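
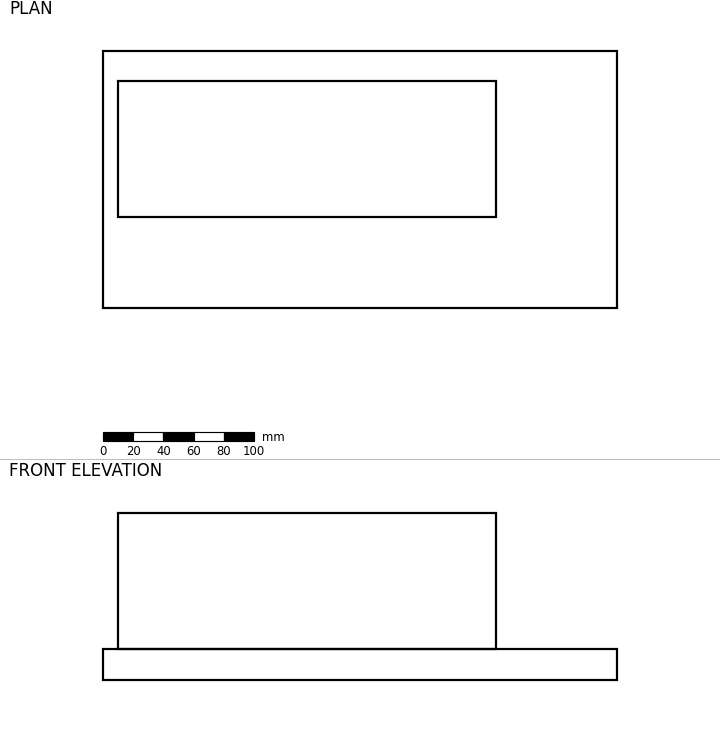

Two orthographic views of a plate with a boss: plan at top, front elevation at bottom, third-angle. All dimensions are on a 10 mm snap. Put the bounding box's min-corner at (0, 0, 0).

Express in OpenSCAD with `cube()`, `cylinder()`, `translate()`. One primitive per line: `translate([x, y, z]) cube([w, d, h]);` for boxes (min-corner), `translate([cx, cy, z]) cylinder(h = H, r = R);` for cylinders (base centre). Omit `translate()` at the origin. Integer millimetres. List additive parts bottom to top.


cube([340, 170, 20]);
translate([10, 60, 20]) cube([250, 90, 90]);


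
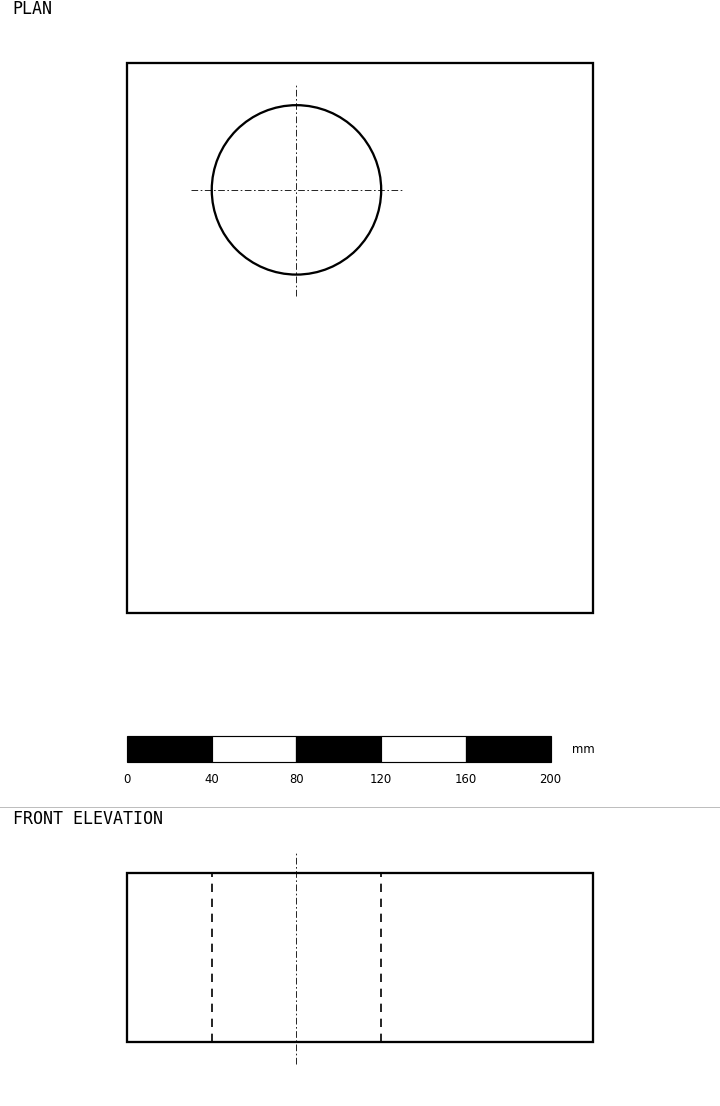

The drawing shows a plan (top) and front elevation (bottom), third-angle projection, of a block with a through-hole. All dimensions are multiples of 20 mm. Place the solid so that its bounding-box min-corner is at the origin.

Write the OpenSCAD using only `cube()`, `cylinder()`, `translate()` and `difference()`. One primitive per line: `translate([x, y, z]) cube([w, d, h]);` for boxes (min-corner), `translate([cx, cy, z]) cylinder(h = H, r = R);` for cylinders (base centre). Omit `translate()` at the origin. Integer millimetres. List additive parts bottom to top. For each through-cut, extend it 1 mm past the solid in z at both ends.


difference() {
  cube([220, 260, 80]);
  translate([80, 200, -1]) cylinder(h = 82, r = 40);
}


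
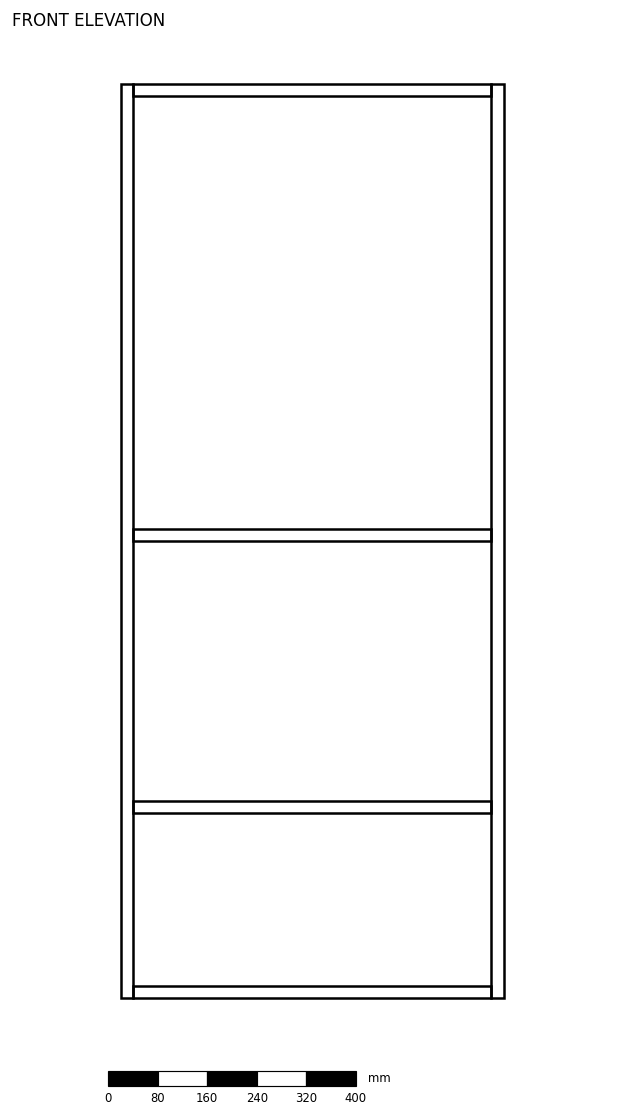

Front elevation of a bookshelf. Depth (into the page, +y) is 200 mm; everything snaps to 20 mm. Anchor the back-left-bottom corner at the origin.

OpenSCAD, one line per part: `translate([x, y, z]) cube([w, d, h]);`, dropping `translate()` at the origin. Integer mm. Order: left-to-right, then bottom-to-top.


cube([20, 200, 1480]);
translate([20, 0, 0]) cube([580, 200, 20]);
translate([20, 0, 300]) cube([580, 200, 20]);
translate([20, 0, 740]) cube([580, 200, 20]);
translate([20, 0, 1460]) cube([580, 200, 20]);
translate([600, 0, 0]) cube([20, 200, 1480]);


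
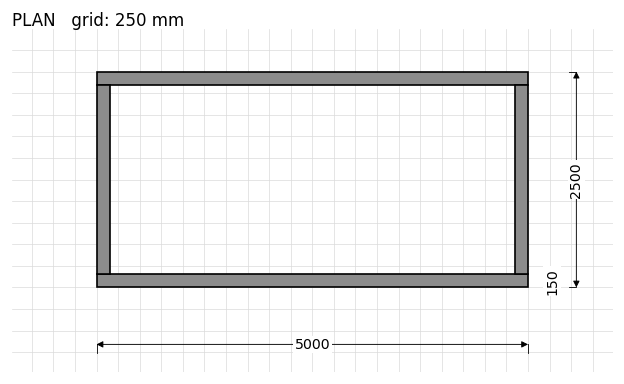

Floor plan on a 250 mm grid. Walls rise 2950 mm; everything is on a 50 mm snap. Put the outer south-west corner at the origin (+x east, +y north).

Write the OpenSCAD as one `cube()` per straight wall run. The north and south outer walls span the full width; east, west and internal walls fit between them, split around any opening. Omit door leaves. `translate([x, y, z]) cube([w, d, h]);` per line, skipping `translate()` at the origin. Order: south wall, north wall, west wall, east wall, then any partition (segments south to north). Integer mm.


cube([5000, 150, 2950]);
translate([0, 2350, 0]) cube([5000, 150, 2950]);
translate([0, 150, 0]) cube([150, 2200, 2950]);
translate([4850, 150, 0]) cube([150, 2200, 2950]);


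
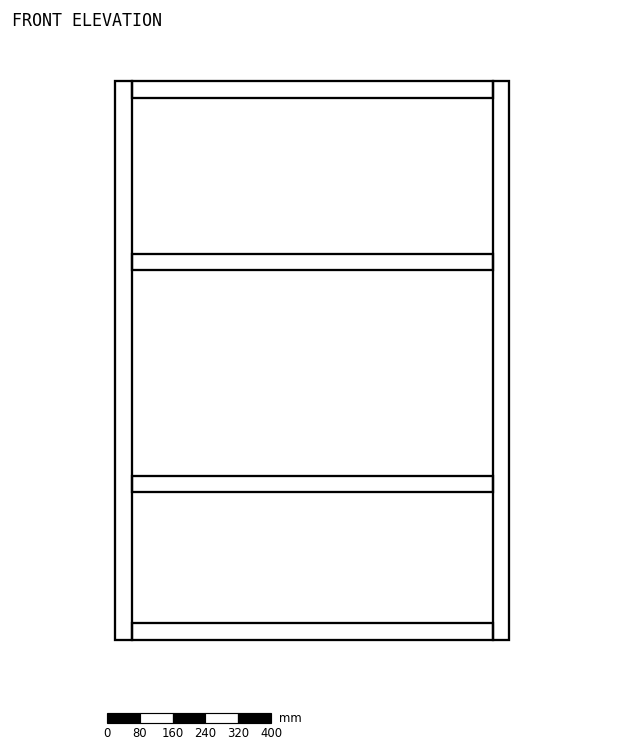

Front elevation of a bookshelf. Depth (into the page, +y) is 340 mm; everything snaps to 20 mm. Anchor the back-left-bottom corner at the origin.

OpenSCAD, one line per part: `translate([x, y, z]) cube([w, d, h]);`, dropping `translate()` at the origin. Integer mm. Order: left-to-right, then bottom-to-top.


cube([40, 340, 1360]);
translate([40, 0, 0]) cube([880, 340, 40]);
translate([40, 0, 360]) cube([880, 340, 40]);
translate([40, 0, 900]) cube([880, 340, 40]);
translate([40, 0, 1320]) cube([880, 340, 40]);
translate([920, 0, 0]) cube([40, 340, 1360]);


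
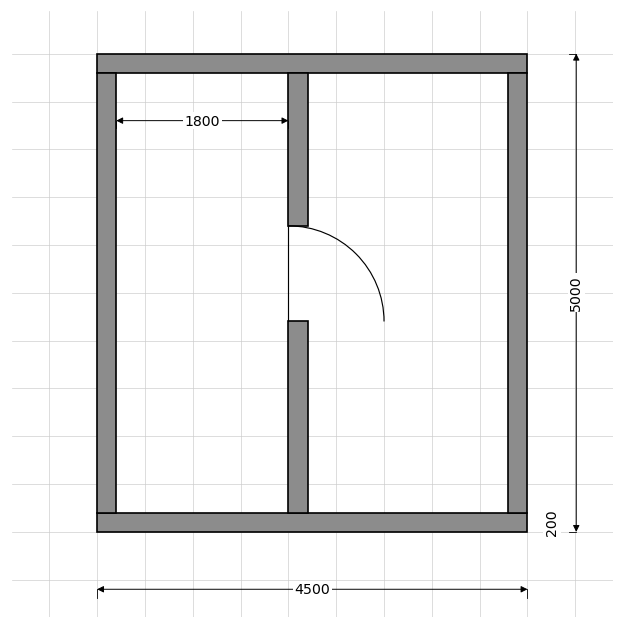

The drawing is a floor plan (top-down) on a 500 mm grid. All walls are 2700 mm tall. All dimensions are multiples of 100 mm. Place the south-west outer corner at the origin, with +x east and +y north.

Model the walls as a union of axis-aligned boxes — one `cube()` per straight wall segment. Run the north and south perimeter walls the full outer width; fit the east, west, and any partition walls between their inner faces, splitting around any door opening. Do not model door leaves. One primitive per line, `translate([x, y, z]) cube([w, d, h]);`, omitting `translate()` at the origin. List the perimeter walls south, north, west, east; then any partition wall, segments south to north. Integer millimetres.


cube([4500, 200, 2700]);
translate([0, 4800, 0]) cube([4500, 200, 2700]);
translate([0, 200, 0]) cube([200, 4600, 2700]);
translate([4300, 200, 0]) cube([200, 4600, 2700]);
translate([2000, 200, 0]) cube([200, 2000, 2700]);
translate([2000, 3200, 0]) cube([200, 1600, 2700]);


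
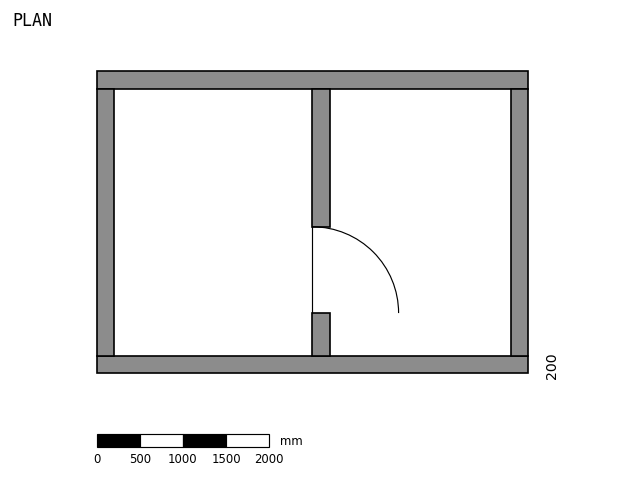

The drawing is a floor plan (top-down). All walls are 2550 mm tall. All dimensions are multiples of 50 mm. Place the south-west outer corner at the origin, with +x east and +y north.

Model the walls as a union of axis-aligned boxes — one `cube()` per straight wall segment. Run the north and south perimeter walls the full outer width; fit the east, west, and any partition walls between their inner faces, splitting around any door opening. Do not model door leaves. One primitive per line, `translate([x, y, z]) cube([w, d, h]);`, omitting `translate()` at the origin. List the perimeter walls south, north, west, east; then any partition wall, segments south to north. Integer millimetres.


cube([5000, 200, 2550]);
translate([0, 3300, 0]) cube([5000, 200, 2550]);
translate([0, 200, 0]) cube([200, 3100, 2550]);
translate([4800, 200, 0]) cube([200, 3100, 2550]);
translate([2500, 200, 0]) cube([200, 500, 2550]);
translate([2500, 1700, 0]) cube([200, 1600, 2550]);


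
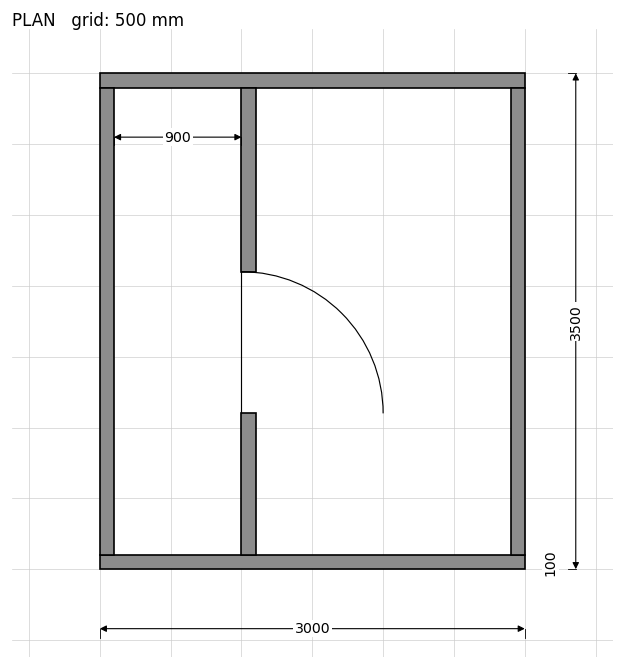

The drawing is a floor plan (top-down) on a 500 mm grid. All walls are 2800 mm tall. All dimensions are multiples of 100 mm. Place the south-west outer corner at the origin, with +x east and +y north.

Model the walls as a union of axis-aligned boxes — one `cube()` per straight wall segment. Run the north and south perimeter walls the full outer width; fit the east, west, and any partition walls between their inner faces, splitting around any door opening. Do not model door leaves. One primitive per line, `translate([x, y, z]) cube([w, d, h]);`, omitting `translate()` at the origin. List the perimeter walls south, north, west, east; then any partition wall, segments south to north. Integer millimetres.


cube([3000, 100, 2800]);
translate([0, 3400, 0]) cube([3000, 100, 2800]);
translate([0, 100, 0]) cube([100, 3300, 2800]);
translate([2900, 100, 0]) cube([100, 3300, 2800]);
translate([1000, 100, 0]) cube([100, 1000, 2800]);
translate([1000, 2100, 0]) cube([100, 1300, 2800]);


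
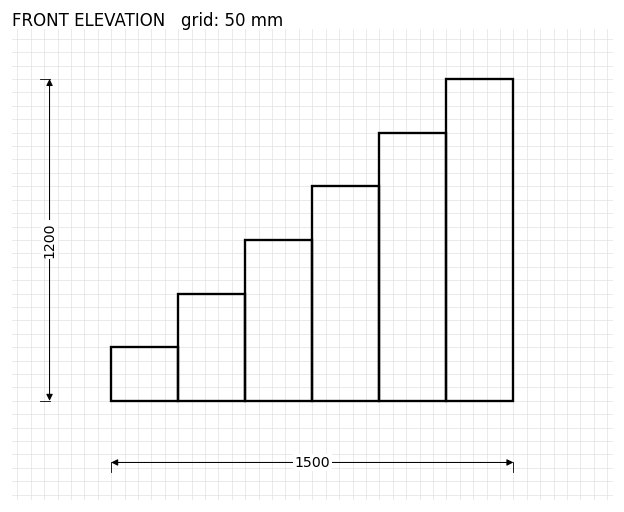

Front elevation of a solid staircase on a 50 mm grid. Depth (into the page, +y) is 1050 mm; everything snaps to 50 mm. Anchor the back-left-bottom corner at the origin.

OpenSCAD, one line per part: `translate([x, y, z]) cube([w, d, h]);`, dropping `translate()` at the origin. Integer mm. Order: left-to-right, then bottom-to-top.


cube([250, 1050, 200]);
translate([250, 0, 0]) cube([250, 1050, 400]);
translate([500, 0, 0]) cube([250, 1050, 600]);
translate([750, 0, 0]) cube([250, 1050, 800]);
translate([1000, 0, 0]) cube([250, 1050, 1000]);
translate([1250, 0, 0]) cube([250, 1050, 1200]);


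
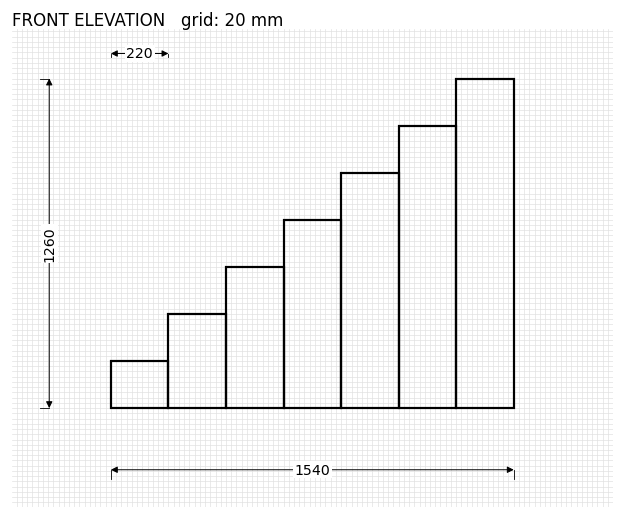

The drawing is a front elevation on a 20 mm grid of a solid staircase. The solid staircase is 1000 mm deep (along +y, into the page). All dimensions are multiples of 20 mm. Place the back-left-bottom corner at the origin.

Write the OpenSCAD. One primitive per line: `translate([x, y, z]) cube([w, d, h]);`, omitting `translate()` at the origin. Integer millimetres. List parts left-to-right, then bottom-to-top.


cube([220, 1000, 180]);
translate([220, 0, 0]) cube([220, 1000, 360]);
translate([440, 0, 0]) cube([220, 1000, 540]);
translate([660, 0, 0]) cube([220, 1000, 720]);
translate([880, 0, 0]) cube([220, 1000, 900]);
translate([1100, 0, 0]) cube([220, 1000, 1080]);
translate([1320, 0, 0]) cube([220, 1000, 1260]);


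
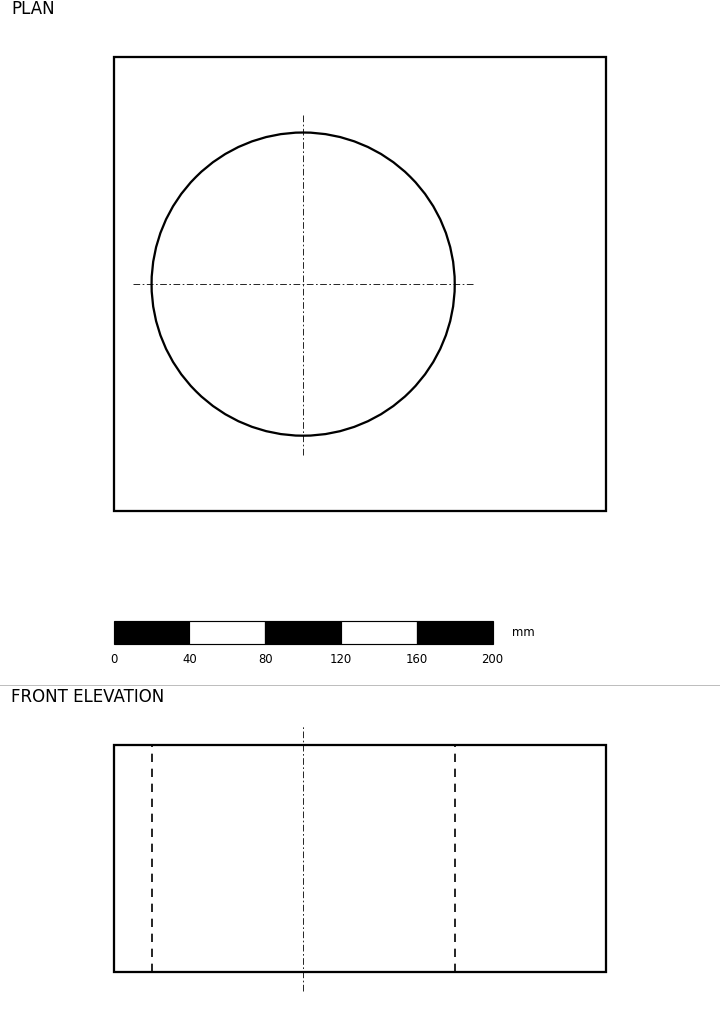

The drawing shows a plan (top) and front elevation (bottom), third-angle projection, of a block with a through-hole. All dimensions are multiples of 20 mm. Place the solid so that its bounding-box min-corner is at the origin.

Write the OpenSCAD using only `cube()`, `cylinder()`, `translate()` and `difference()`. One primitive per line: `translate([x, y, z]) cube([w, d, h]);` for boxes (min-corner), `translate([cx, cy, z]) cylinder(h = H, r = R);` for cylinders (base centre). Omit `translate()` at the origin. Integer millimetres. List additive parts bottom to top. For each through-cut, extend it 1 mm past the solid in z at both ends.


difference() {
  cube([260, 240, 120]);
  translate([100, 120, -1]) cylinder(h = 122, r = 80);
}


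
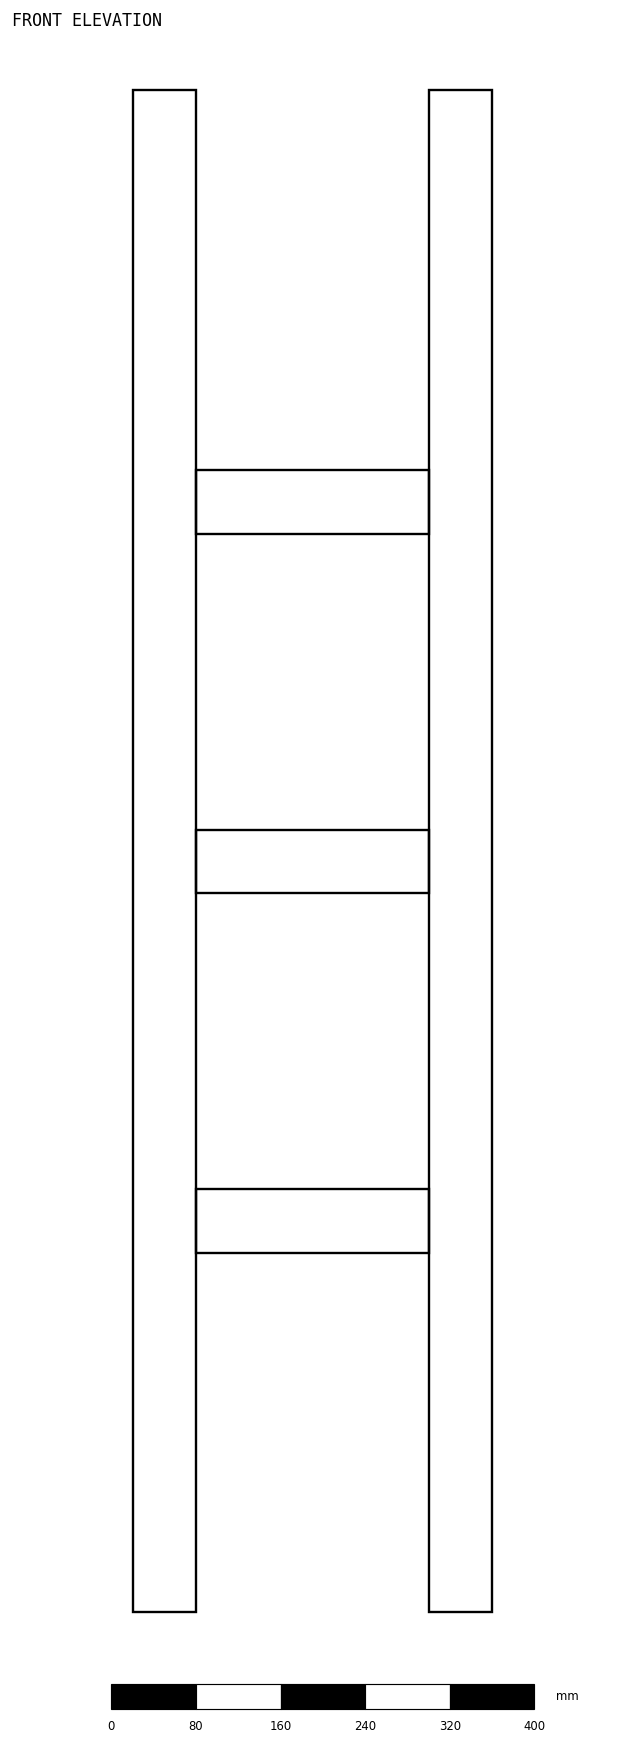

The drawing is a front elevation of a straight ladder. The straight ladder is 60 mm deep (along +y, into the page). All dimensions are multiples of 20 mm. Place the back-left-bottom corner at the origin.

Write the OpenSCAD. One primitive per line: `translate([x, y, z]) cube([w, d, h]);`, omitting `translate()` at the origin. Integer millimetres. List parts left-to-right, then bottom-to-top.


cube([60, 60, 1440]);
translate([60, 0, 340]) cube([220, 60, 60]);
translate([60, 0, 680]) cube([220, 60, 60]);
translate([60, 0, 1020]) cube([220, 60, 60]);
translate([280, 0, 0]) cube([60, 60, 1440]);


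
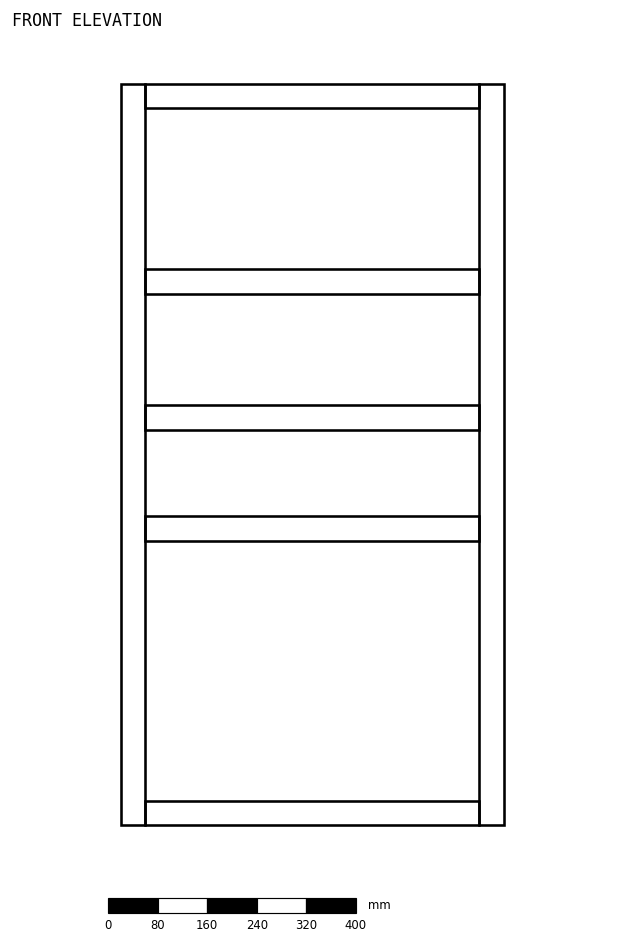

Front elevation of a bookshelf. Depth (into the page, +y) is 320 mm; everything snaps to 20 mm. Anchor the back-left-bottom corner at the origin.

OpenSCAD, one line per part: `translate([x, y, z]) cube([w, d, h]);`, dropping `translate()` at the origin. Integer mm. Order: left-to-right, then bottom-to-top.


cube([40, 320, 1200]);
translate([40, 0, 0]) cube([540, 320, 40]);
translate([40, 0, 460]) cube([540, 320, 40]);
translate([40, 0, 640]) cube([540, 320, 40]);
translate([40, 0, 860]) cube([540, 320, 40]);
translate([40, 0, 1160]) cube([540, 320, 40]);
translate([580, 0, 0]) cube([40, 320, 1200]);


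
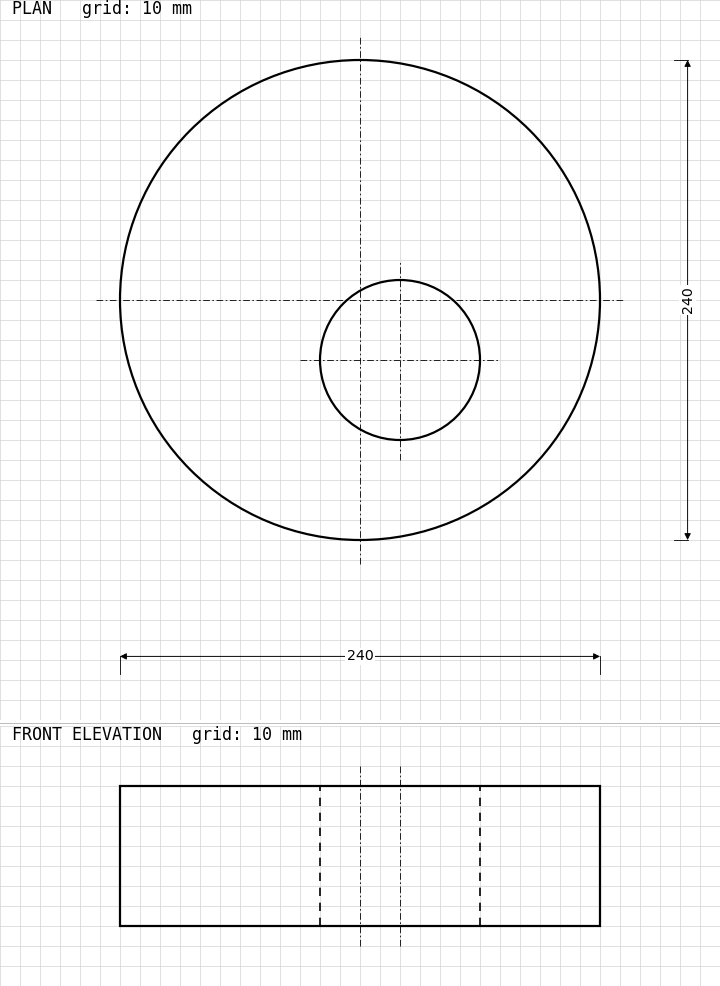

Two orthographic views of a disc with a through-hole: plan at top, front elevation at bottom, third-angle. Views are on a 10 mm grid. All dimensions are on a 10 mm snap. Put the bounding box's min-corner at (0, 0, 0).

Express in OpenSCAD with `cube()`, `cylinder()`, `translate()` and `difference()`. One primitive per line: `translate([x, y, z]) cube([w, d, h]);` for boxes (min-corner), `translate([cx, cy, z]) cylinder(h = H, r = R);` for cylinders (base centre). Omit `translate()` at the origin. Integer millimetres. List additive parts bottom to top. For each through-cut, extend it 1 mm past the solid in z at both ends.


difference() {
  translate([120, 120, 0]) cylinder(h = 70, r = 120);
  translate([140, 90, -1]) cylinder(h = 72, r = 40);
}


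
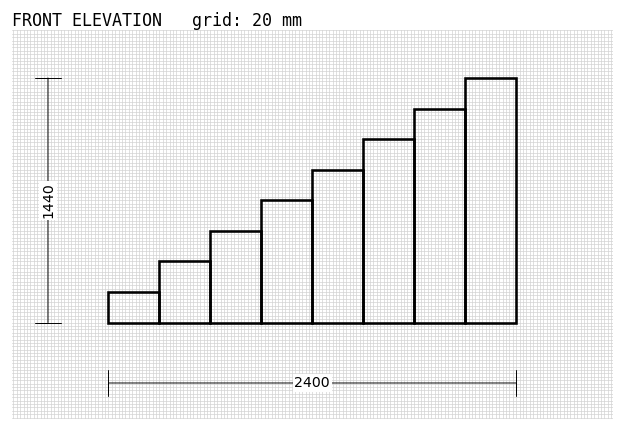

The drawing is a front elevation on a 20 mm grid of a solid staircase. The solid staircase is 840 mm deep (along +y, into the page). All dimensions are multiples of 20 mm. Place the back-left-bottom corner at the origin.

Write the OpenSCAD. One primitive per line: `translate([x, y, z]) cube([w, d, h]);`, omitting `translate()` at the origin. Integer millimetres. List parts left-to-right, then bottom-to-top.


cube([300, 840, 180]);
translate([300, 0, 0]) cube([300, 840, 360]);
translate([600, 0, 0]) cube([300, 840, 540]);
translate([900, 0, 0]) cube([300, 840, 720]);
translate([1200, 0, 0]) cube([300, 840, 900]);
translate([1500, 0, 0]) cube([300, 840, 1080]);
translate([1800, 0, 0]) cube([300, 840, 1260]);
translate([2100, 0, 0]) cube([300, 840, 1440]);


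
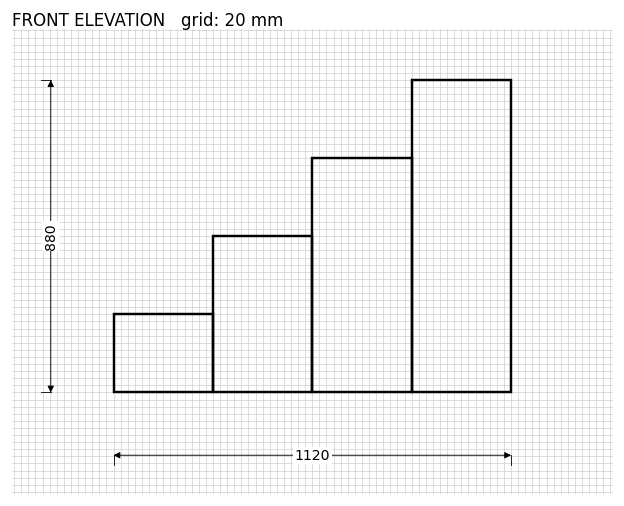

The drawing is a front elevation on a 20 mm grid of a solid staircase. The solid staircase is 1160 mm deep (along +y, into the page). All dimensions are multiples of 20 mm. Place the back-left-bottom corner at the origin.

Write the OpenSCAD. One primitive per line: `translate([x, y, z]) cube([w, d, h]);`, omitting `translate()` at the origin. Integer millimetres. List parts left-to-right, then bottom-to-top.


cube([280, 1160, 220]);
translate([280, 0, 0]) cube([280, 1160, 440]);
translate([560, 0, 0]) cube([280, 1160, 660]);
translate([840, 0, 0]) cube([280, 1160, 880]);


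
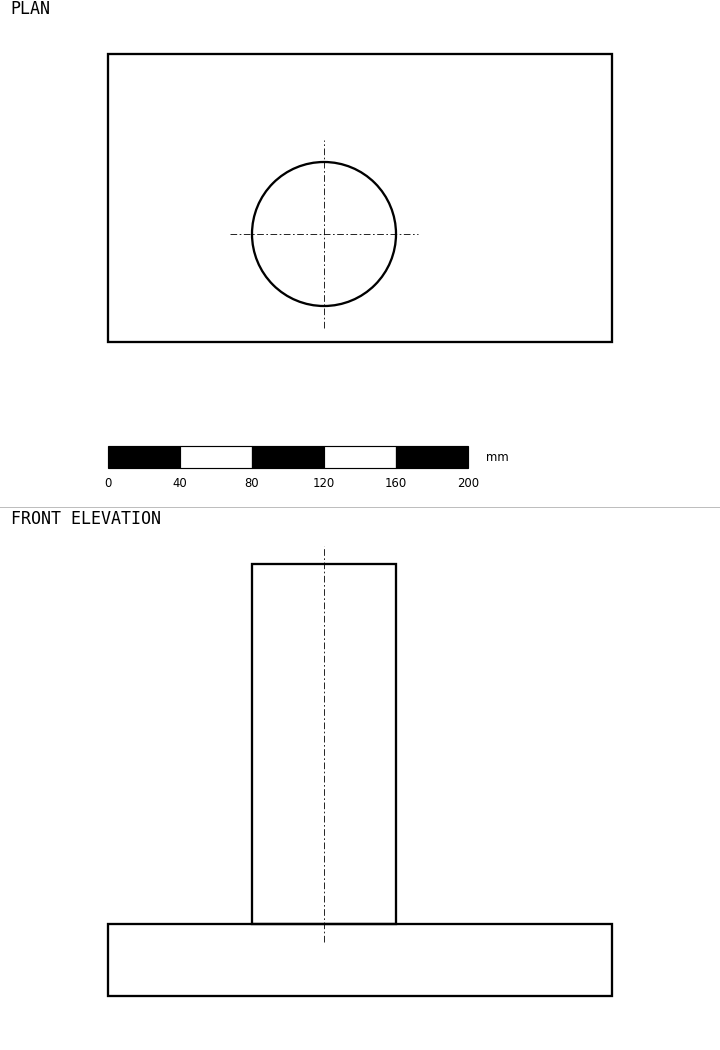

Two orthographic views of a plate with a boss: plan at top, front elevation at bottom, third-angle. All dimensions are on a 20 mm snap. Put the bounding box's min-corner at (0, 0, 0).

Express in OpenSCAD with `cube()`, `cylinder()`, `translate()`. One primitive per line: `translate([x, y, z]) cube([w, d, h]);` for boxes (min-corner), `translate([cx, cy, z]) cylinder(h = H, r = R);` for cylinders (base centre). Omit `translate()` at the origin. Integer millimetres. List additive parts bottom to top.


cube([280, 160, 40]);
translate([120, 60, 40]) cylinder(h = 200, r = 40);


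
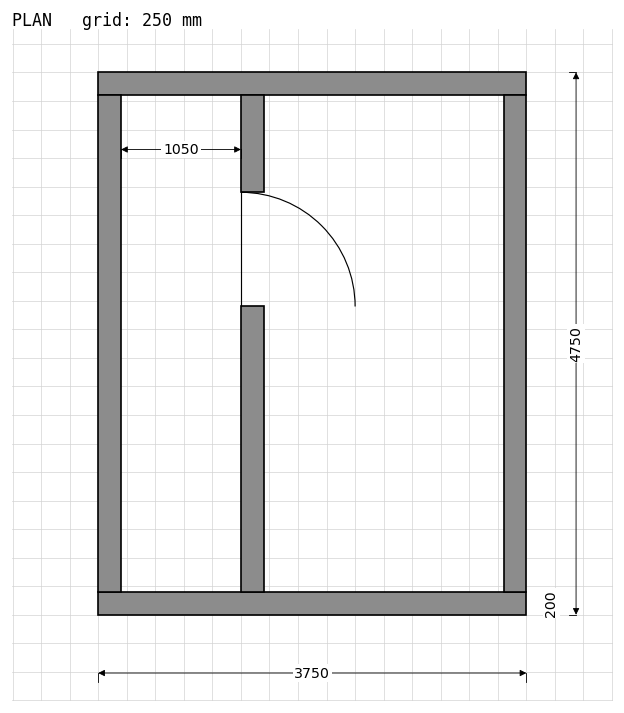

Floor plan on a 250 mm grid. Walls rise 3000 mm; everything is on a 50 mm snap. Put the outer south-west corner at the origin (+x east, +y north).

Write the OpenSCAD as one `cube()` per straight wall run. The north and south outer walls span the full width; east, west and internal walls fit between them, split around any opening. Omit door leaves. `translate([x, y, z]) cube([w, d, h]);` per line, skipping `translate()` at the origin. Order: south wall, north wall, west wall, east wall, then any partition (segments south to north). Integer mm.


cube([3750, 200, 3000]);
translate([0, 4550, 0]) cube([3750, 200, 3000]);
translate([0, 200, 0]) cube([200, 4350, 3000]);
translate([3550, 200, 0]) cube([200, 4350, 3000]);
translate([1250, 200, 0]) cube([200, 2500, 3000]);
translate([1250, 3700, 0]) cube([200, 850, 3000]);


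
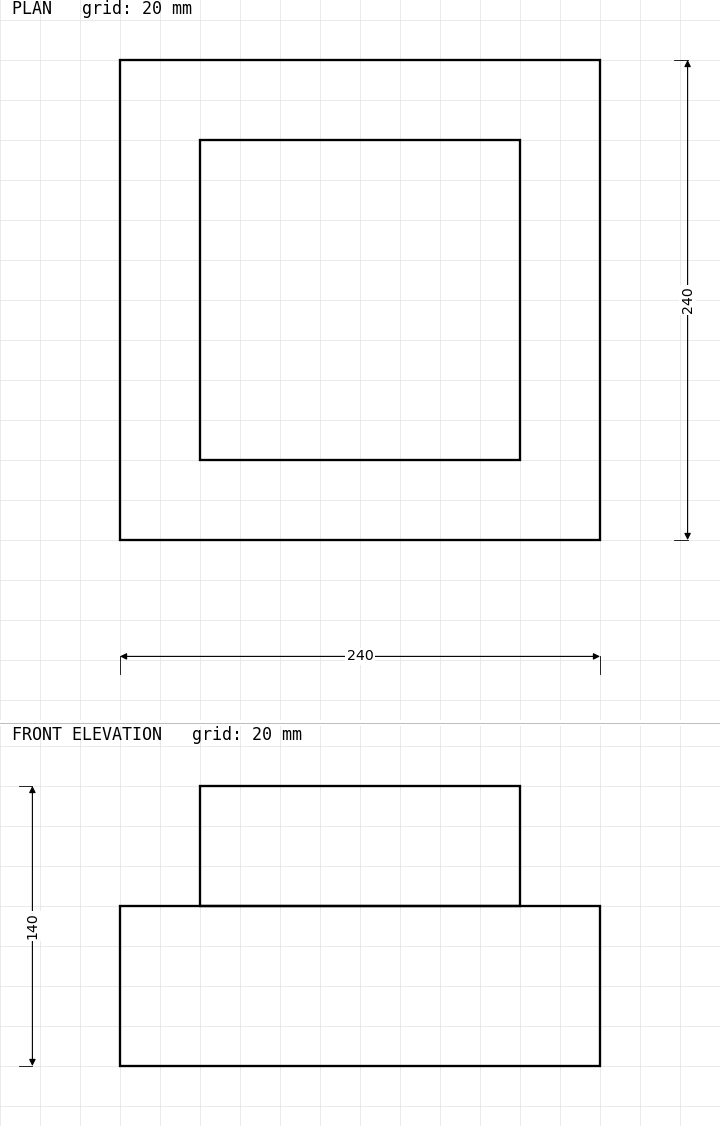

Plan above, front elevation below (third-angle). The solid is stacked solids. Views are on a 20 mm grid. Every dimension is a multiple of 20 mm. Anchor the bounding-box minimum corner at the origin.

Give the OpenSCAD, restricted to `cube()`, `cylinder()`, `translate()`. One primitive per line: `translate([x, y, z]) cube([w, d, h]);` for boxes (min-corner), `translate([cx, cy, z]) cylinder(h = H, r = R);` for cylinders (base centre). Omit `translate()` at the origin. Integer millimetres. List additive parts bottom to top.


cube([240, 240, 80]);
translate([40, 40, 80]) cube([160, 160, 60]);


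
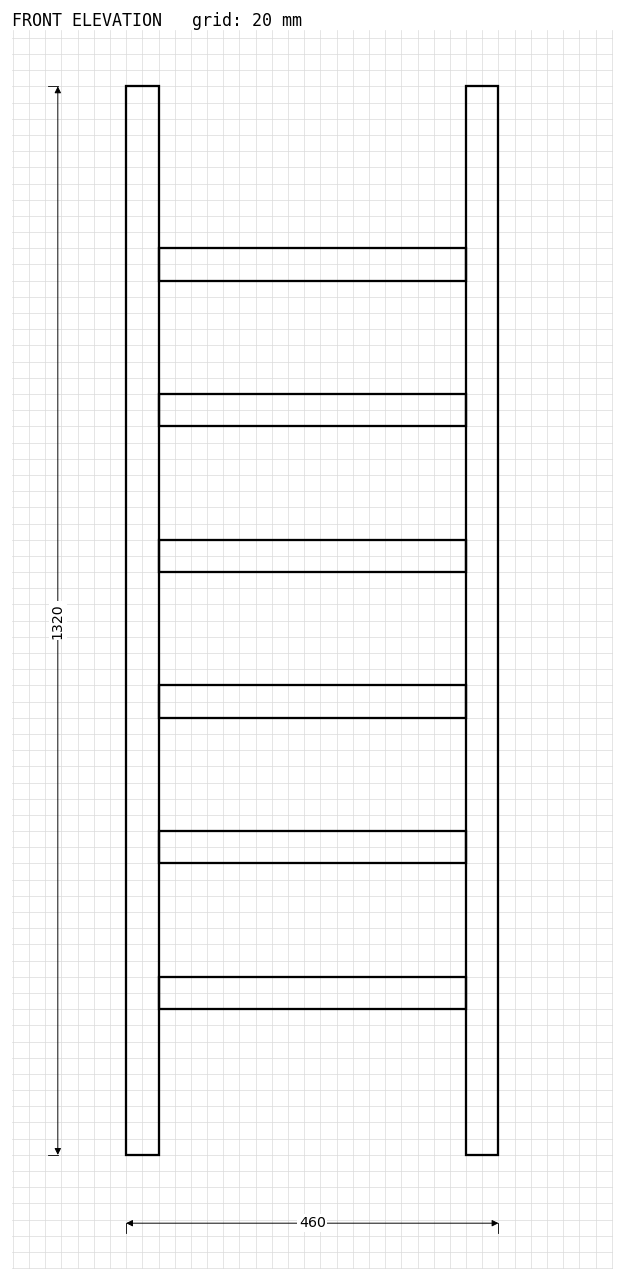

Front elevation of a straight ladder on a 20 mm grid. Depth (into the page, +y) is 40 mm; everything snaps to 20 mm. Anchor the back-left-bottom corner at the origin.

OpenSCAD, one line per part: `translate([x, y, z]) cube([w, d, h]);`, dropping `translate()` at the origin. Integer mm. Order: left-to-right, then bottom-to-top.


cube([40, 40, 1320]);
translate([40, 0, 180]) cube([380, 40, 40]);
translate([40, 0, 360]) cube([380, 40, 40]);
translate([40, 0, 540]) cube([380, 40, 40]);
translate([40, 0, 720]) cube([380, 40, 40]);
translate([40, 0, 900]) cube([380, 40, 40]);
translate([40, 0, 1080]) cube([380, 40, 40]);
translate([420, 0, 0]) cube([40, 40, 1320]);


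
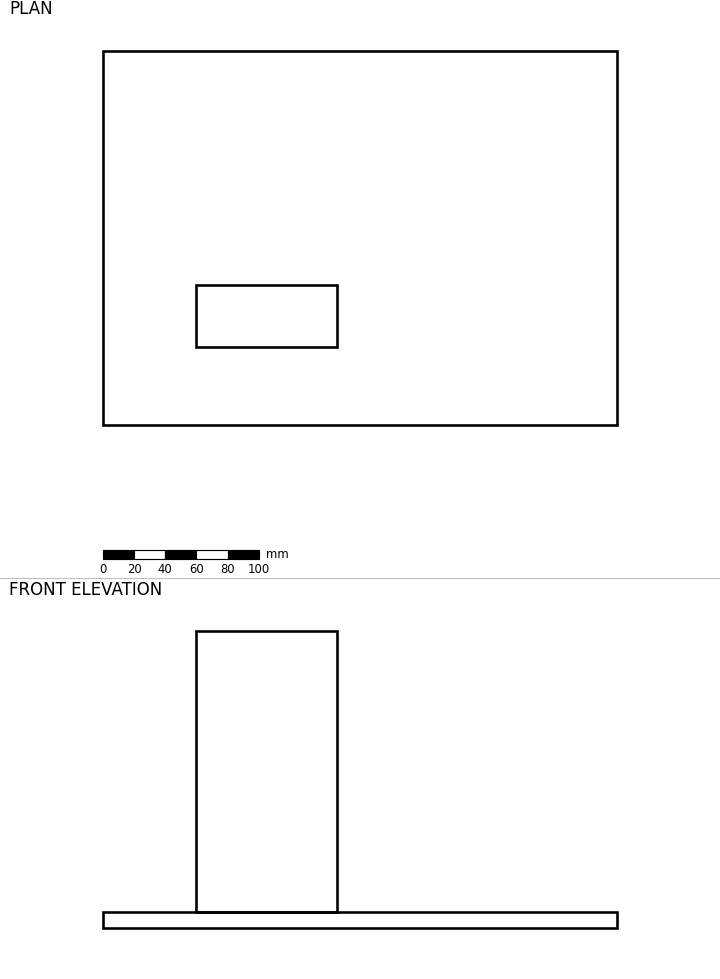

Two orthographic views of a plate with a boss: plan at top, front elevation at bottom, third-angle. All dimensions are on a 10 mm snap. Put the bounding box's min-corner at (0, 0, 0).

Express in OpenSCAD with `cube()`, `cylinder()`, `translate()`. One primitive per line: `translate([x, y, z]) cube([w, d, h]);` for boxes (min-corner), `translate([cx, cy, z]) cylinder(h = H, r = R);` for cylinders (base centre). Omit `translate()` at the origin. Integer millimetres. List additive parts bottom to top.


cube([330, 240, 10]);
translate([60, 50, 10]) cube([90, 40, 180]);


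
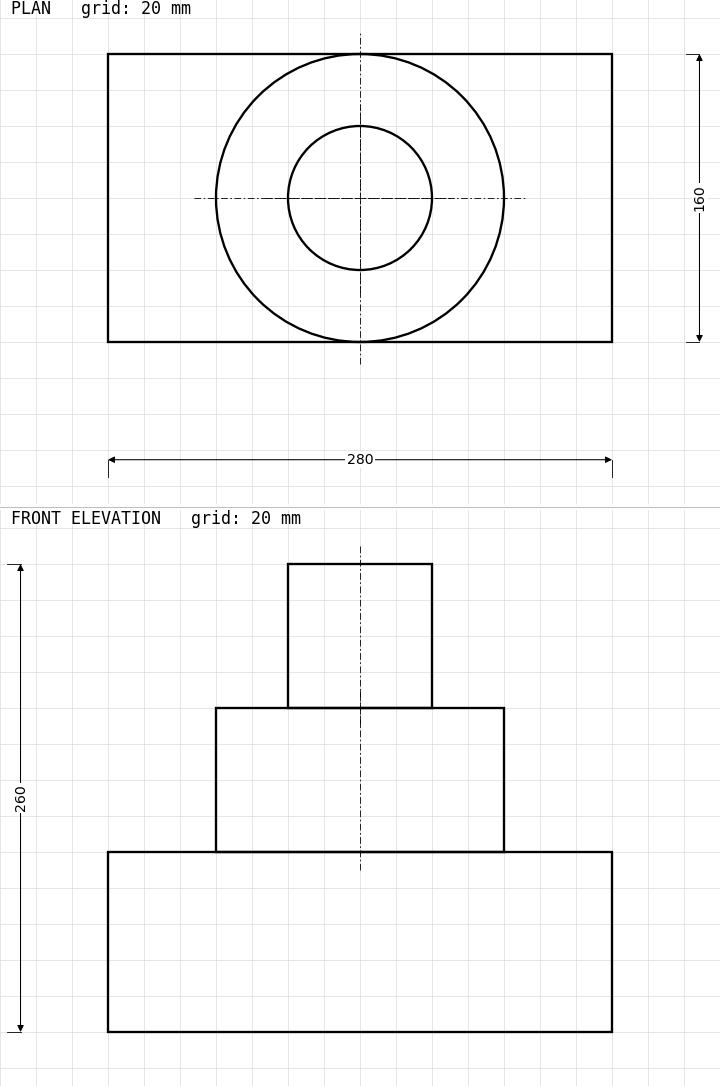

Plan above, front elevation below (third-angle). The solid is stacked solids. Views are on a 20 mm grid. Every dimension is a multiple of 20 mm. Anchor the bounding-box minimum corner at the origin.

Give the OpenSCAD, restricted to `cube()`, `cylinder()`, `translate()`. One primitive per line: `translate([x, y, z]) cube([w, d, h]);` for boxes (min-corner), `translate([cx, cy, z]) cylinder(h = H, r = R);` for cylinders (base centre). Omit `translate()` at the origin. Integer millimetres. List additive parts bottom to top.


cube([280, 160, 100]);
translate([140, 80, 100]) cylinder(h = 80, r = 80);
translate([140, 80, 180]) cylinder(h = 80, r = 40);


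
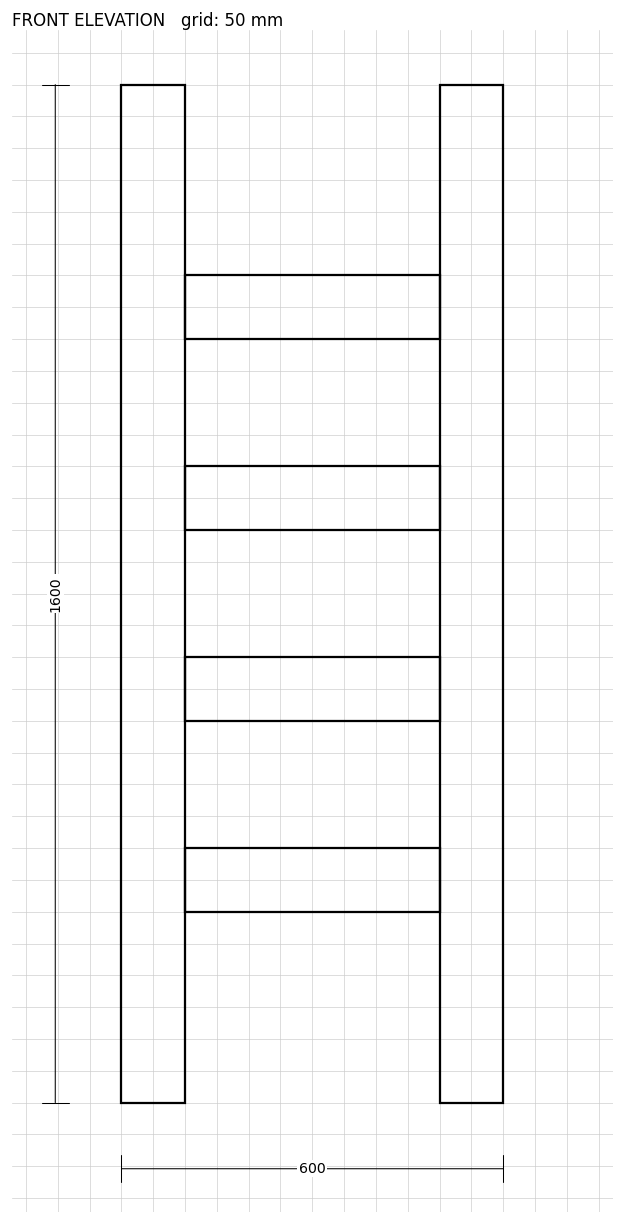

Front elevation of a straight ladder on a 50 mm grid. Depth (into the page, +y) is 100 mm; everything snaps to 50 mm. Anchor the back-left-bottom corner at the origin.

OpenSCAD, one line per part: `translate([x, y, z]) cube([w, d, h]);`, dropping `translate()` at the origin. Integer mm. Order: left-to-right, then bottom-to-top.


cube([100, 100, 1600]);
translate([100, 0, 300]) cube([400, 100, 100]);
translate([100, 0, 600]) cube([400, 100, 100]);
translate([100, 0, 900]) cube([400, 100, 100]);
translate([100, 0, 1200]) cube([400, 100, 100]);
translate([500, 0, 0]) cube([100, 100, 1600]);


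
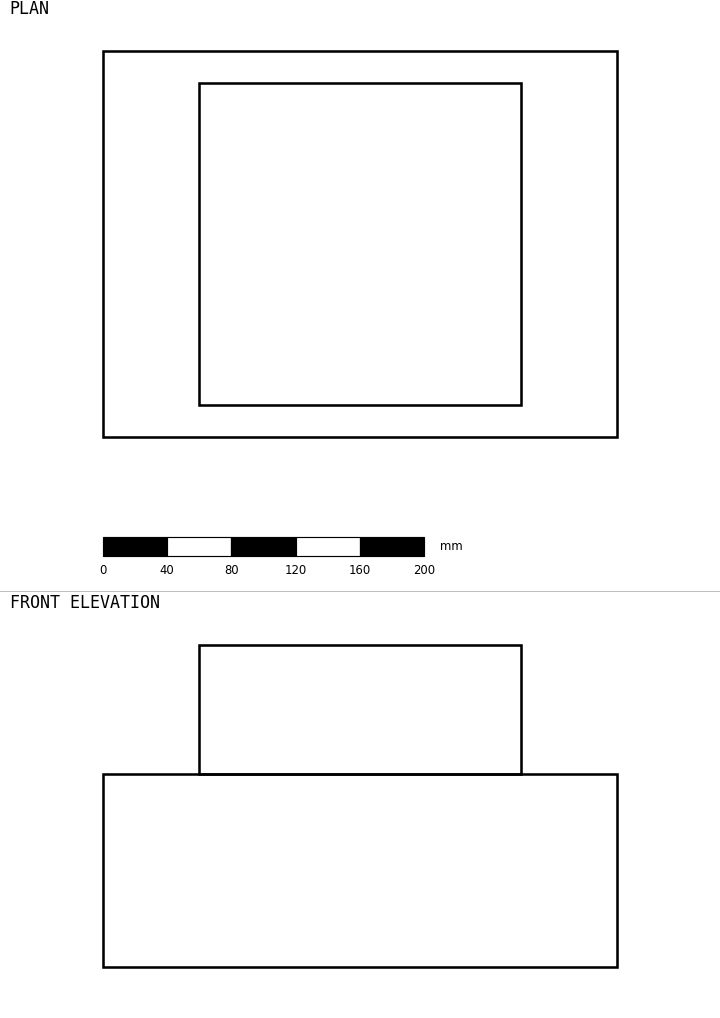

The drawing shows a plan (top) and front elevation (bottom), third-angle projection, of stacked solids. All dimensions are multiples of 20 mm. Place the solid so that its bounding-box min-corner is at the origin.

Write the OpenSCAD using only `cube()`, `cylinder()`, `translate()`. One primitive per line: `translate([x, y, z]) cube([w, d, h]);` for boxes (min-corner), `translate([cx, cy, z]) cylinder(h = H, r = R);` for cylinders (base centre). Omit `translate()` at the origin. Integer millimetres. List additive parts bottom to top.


cube([320, 240, 120]);
translate([60, 20, 120]) cube([200, 200, 80]);


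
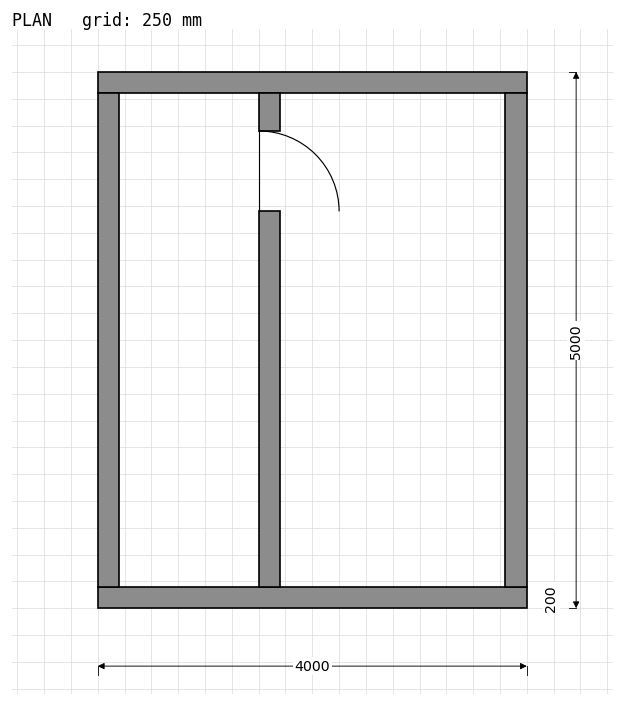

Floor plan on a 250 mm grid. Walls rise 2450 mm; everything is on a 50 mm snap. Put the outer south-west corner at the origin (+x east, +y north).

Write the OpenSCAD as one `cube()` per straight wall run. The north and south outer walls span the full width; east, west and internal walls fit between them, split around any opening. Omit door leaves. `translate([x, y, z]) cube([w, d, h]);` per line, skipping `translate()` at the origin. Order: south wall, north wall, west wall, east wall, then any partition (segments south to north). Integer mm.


cube([4000, 200, 2450]);
translate([0, 4800, 0]) cube([4000, 200, 2450]);
translate([0, 200, 0]) cube([200, 4600, 2450]);
translate([3800, 200, 0]) cube([200, 4600, 2450]);
translate([1500, 200, 0]) cube([200, 3500, 2450]);
translate([1500, 4450, 0]) cube([200, 350, 2450]);


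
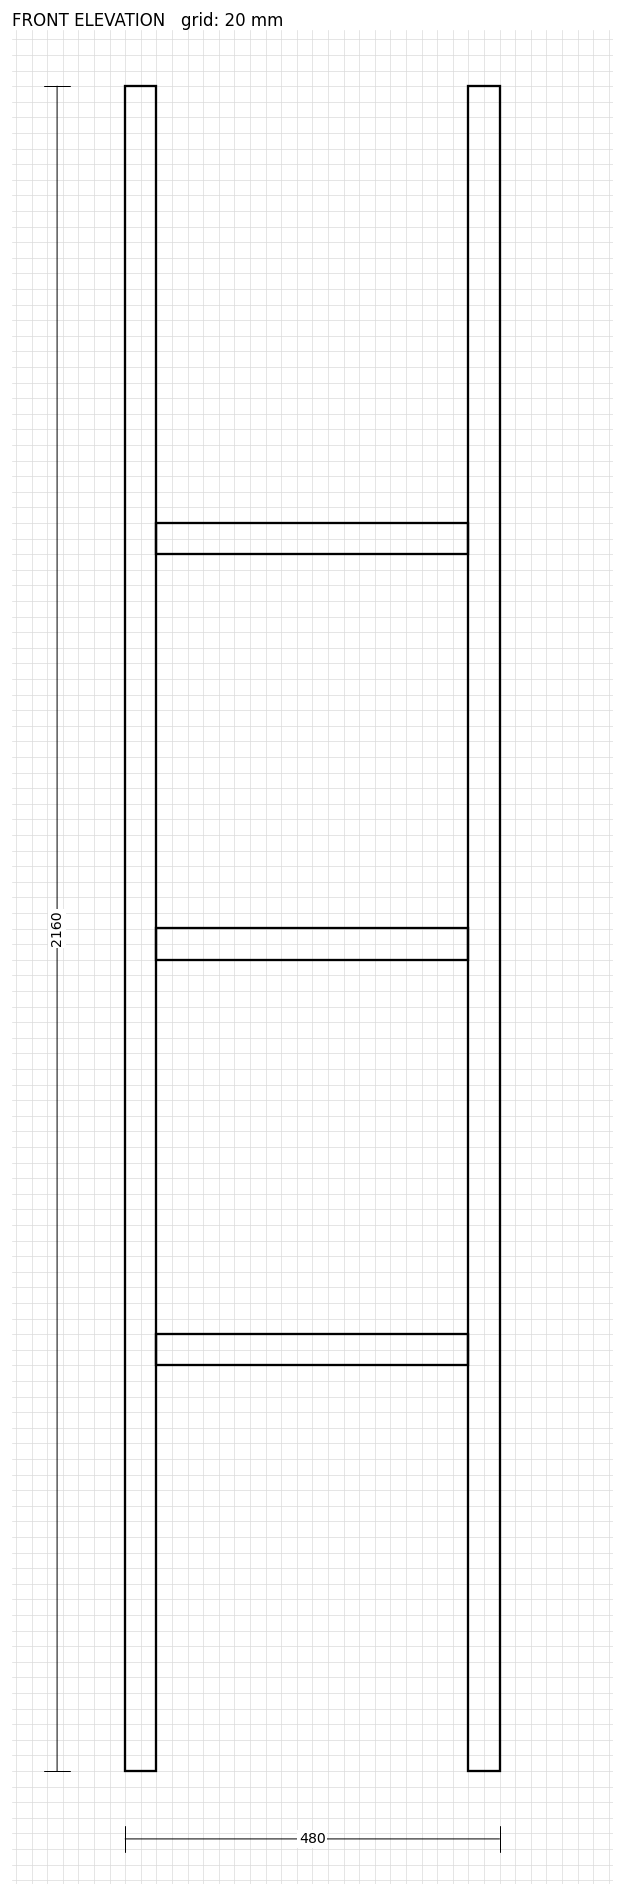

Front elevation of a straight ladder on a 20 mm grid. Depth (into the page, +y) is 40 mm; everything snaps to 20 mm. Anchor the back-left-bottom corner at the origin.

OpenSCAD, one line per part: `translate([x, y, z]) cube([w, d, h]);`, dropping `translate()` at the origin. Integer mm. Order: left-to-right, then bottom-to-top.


cube([40, 40, 2160]);
translate([40, 0, 520]) cube([400, 40, 40]);
translate([40, 0, 1040]) cube([400, 40, 40]);
translate([40, 0, 1560]) cube([400, 40, 40]);
translate([440, 0, 0]) cube([40, 40, 2160]);


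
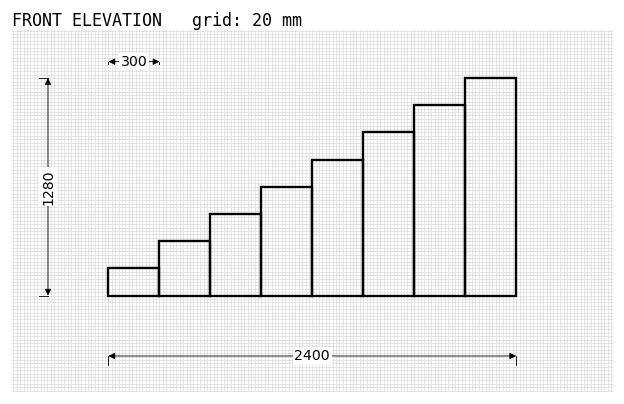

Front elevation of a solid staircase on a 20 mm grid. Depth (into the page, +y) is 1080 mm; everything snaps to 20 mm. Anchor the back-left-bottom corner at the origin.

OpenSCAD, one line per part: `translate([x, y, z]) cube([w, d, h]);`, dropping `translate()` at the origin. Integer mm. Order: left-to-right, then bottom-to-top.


cube([300, 1080, 160]);
translate([300, 0, 0]) cube([300, 1080, 320]);
translate([600, 0, 0]) cube([300, 1080, 480]);
translate([900, 0, 0]) cube([300, 1080, 640]);
translate([1200, 0, 0]) cube([300, 1080, 800]);
translate([1500, 0, 0]) cube([300, 1080, 960]);
translate([1800, 0, 0]) cube([300, 1080, 1120]);
translate([2100, 0, 0]) cube([300, 1080, 1280]);


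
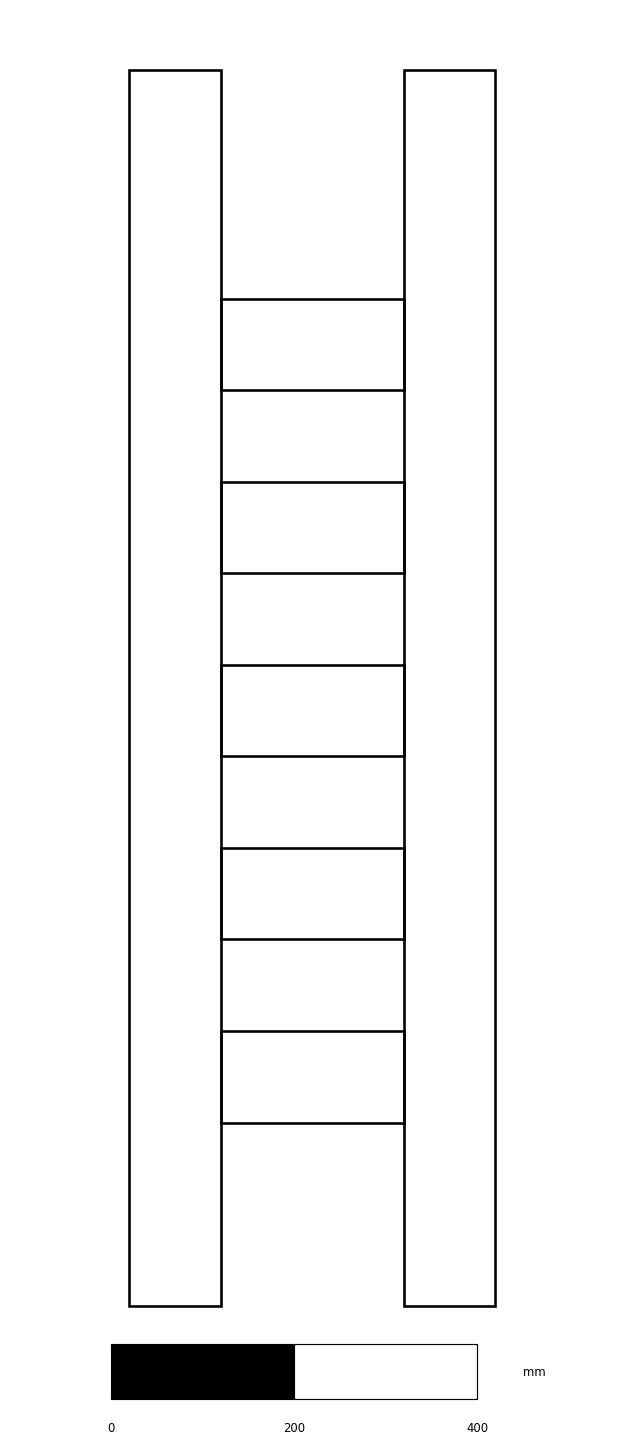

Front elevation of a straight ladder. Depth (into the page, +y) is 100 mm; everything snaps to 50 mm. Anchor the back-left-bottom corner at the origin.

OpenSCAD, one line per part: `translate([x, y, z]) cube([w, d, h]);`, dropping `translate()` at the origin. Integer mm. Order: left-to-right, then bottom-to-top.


cube([100, 100, 1350]);
translate([100, 0, 200]) cube([200, 100, 100]);
translate([100, 0, 400]) cube([200, 100, 100]);
translate([100, 0, 600]) cube([200, 100, 100]);
translate([100, 0, 800]) cube([200, 100, 100]);
translate([100, 0, 1000]) cube([200, 100, 100]);
translate([300, 0, 0]) cube([100, 100, 1350]);


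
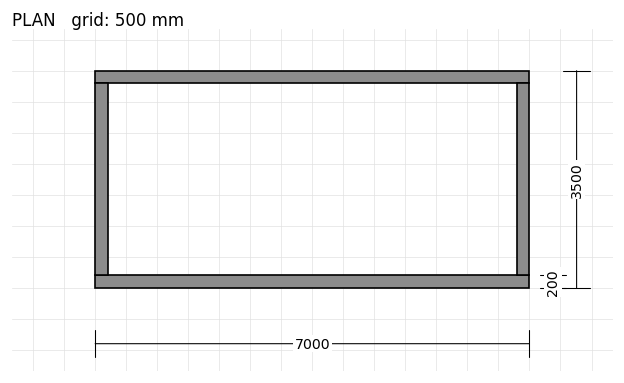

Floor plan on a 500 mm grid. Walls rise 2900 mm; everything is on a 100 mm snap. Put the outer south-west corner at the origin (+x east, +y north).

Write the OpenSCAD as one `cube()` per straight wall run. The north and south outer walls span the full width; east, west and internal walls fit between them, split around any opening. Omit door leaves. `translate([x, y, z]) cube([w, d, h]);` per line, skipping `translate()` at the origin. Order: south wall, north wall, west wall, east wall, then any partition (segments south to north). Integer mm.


cube([7000, 200, 2900]);
translate([0, 3300, 0]) cube([7000, 200, 2900]);
translate([0, 200, 0]) cube([200, 3100, 2900]);
translate([6800, 200, 0]) cube([200, 3100, 2900]);


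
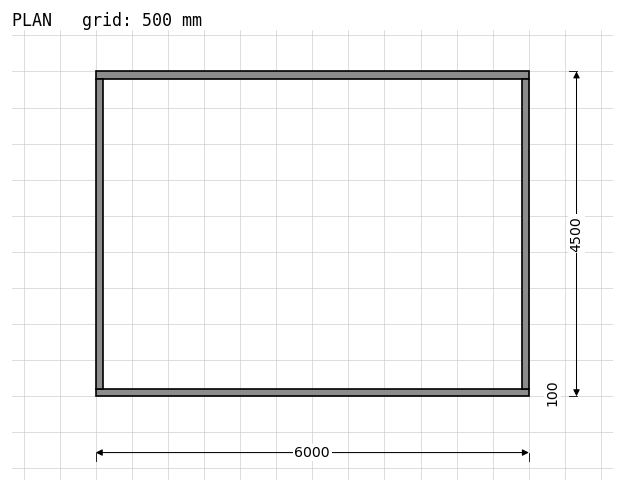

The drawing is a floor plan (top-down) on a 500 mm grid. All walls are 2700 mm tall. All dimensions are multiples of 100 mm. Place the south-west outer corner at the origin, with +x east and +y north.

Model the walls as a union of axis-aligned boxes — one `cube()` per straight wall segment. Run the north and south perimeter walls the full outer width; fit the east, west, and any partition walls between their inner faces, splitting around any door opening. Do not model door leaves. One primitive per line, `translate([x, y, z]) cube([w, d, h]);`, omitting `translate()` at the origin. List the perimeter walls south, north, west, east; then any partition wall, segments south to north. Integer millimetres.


cube([6000, 100, 2700]);
translate([0, 4400, 0]) cube([6000, 100, 2700]);
translate([0, 100, 0]) cube([100, 4300, 2700]);
translate([5900, 100, 0]) cube([100, 4300, 2700]);


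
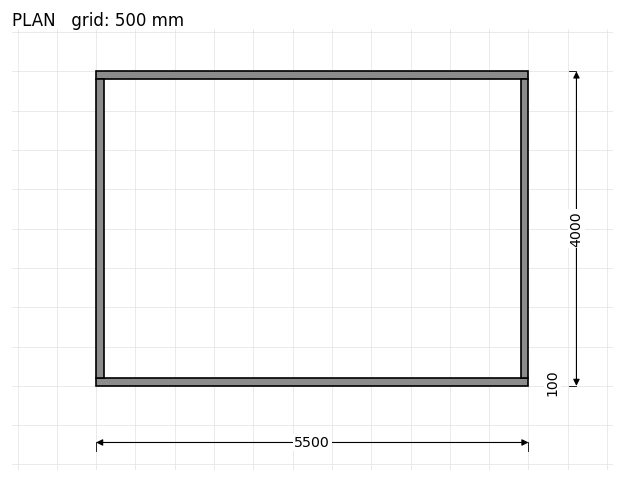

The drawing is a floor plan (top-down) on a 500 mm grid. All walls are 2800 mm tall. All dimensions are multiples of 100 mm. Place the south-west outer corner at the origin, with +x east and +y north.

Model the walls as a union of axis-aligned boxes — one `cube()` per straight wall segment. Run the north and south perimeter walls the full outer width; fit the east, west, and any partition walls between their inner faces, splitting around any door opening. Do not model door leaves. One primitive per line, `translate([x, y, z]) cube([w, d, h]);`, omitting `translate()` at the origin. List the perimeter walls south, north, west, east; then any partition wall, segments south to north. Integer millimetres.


cube([5500, 100, 2800]);
translate([0, 3900, 0]) cube([5500, 100, 2800]);
translate([0, 100, 0]) cube([100, 3800, 2800]);
translate([5400, 100, 0]) cube([100, 3800, 2800]);


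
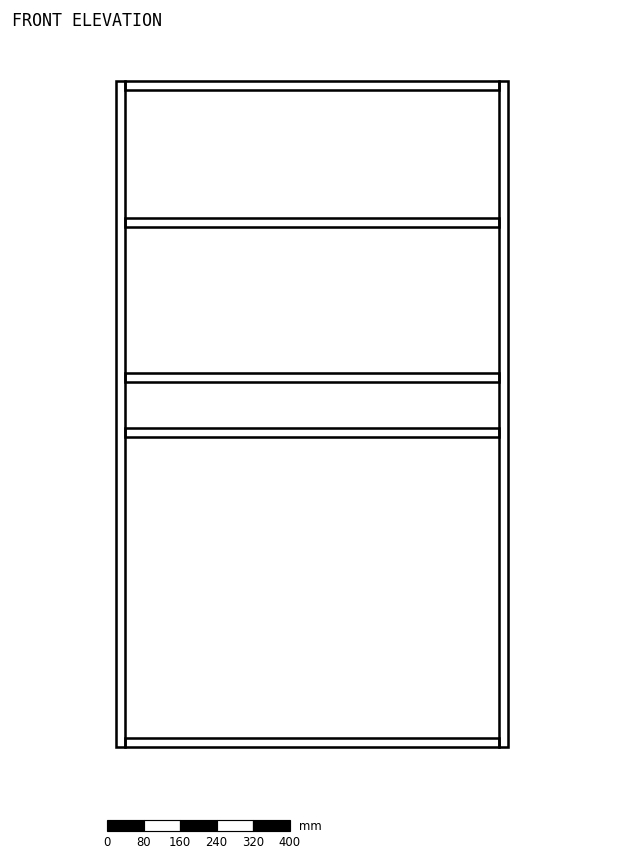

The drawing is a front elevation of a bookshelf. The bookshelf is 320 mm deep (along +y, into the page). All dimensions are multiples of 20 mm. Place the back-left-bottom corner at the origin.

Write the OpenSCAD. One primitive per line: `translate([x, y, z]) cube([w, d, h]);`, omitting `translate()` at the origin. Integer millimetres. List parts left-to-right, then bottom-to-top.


cube([20, 320, 1460]);
translate([20, 0, 0]) cube([820, 320, 20]);
translate([20, 0, 680]) cube([820, 320, 20]);
translate([20, 0, 800]) cube([820, 320, 20]);
translate([20, 0, 1140]) cube([820, 320, 20]);
translate([20, 0, 1440]) cube([820, 320, 20]);
translate([840, 0, 0]) cube([20, 320, 1460]);


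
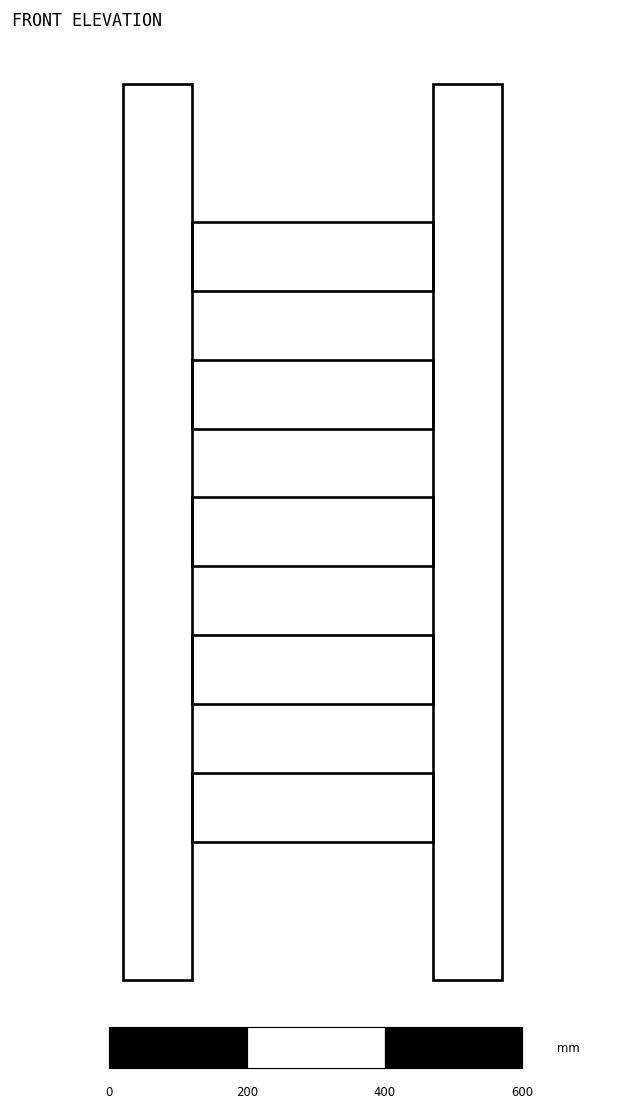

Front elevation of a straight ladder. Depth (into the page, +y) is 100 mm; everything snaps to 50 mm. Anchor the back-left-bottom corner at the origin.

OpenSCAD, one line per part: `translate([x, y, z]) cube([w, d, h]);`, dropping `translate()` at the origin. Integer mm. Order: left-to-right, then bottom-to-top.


cube([100, 100, 1300]);
translate([100, 0, 200]) cube([350, 100, 100]);
translate([100, 0, 400]) cube([350, 100, 100]);
translate([100, 0, 600]) cube([350, 100, 100]);
translate([100, 0, 800]) cube([350, 100, 100]);
translate([100, 0, 1000]) cube([350, 100, 100]);
translate([450, 0, 0]) cube([100, 100, 1300]);


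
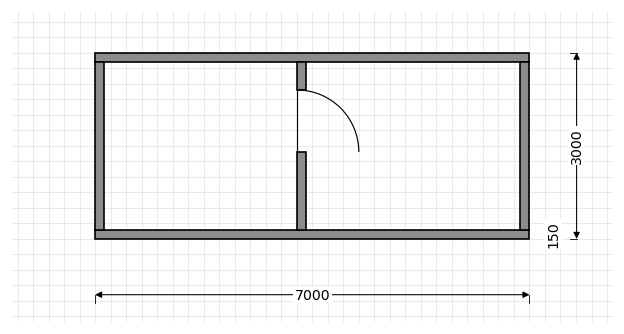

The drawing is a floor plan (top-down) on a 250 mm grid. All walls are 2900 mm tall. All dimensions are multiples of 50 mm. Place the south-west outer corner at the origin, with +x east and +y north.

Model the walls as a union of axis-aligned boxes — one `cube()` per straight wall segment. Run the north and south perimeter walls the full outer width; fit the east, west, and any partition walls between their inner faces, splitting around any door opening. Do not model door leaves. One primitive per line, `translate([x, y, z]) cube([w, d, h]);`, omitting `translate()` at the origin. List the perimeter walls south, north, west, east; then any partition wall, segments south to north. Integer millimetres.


cube([7000, 150, 2900]);
translate([0, 2850, 0]) cube([7000, 150, 2900]);
translate([0, 150, 0]) cube([150, 2700, 2900]);
translate([6850, 150, 0]) cube([150, 2700, 2900]);
translate([3250, 150, 0]) cube([150, 1250, 2900]);
translate([3250, 2400, 0]) cube([150, 450, 2900]);


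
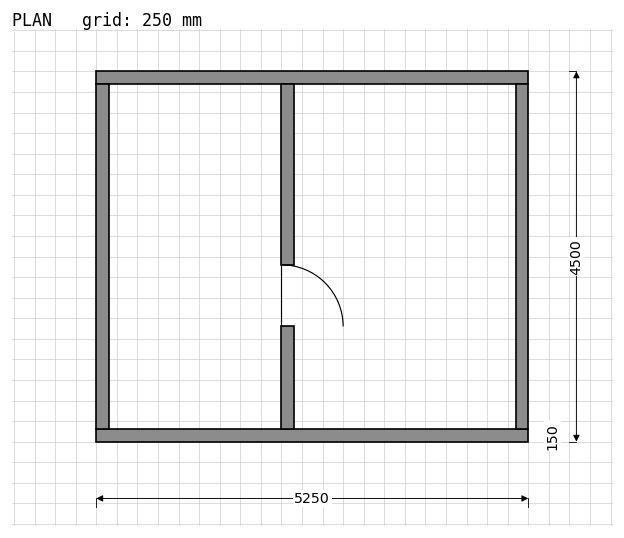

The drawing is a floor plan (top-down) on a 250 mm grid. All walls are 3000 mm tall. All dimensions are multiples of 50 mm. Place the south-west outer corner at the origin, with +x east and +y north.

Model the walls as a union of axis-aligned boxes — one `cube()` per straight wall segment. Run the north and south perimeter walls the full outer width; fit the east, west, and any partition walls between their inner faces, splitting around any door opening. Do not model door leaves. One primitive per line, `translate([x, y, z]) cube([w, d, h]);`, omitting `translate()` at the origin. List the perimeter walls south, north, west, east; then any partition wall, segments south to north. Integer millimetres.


cube([5250, 150, 3000]);
translate([0, 4350, 0]) cube([5250, 150, 3000]);
translate([0, 150, 0]) cube([150, 4200, 3000]);
translate([5100, 150, 0]) cube([150, 4200, 3000]);
translate([2250, 150, 0]) cube([150, 1250, 3000]);
translate([2250, 2150, 0]) cube([150, 2200, 3000]);


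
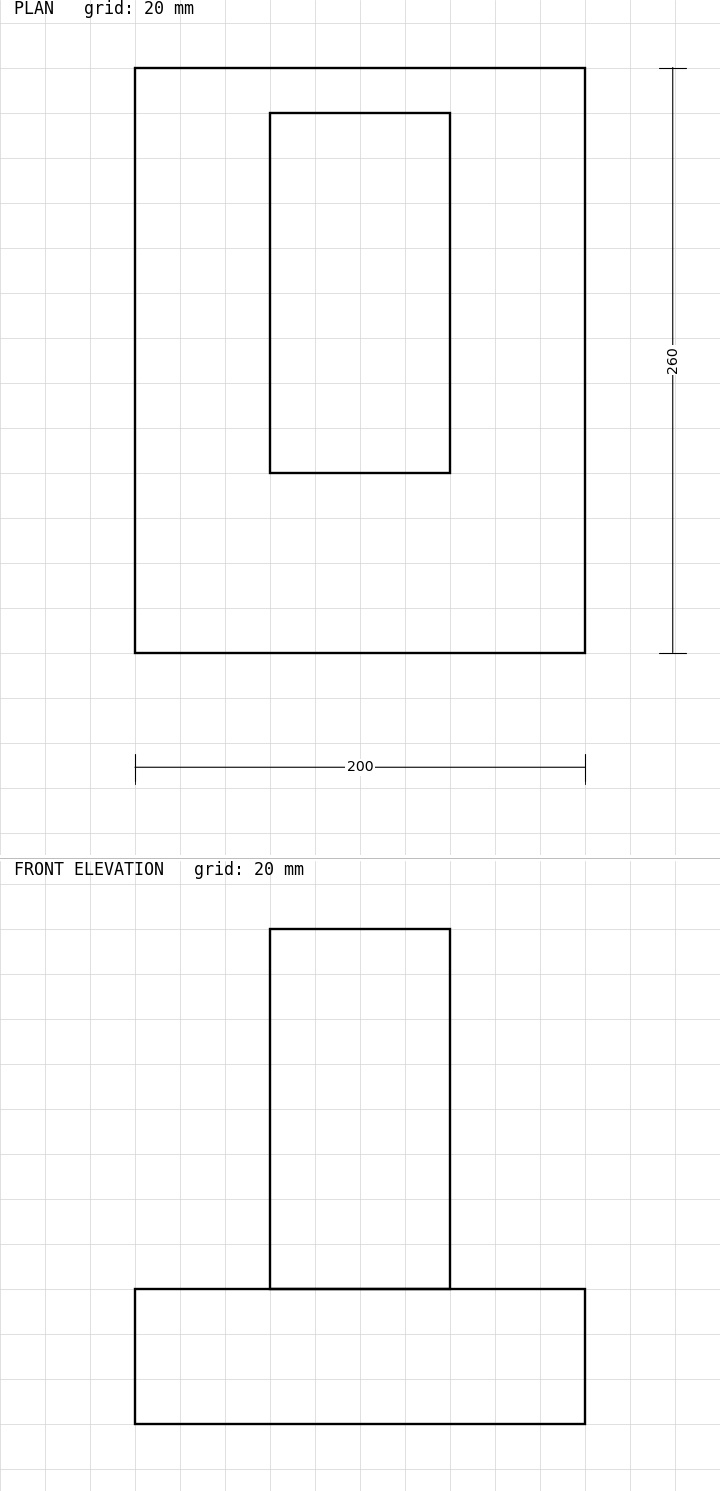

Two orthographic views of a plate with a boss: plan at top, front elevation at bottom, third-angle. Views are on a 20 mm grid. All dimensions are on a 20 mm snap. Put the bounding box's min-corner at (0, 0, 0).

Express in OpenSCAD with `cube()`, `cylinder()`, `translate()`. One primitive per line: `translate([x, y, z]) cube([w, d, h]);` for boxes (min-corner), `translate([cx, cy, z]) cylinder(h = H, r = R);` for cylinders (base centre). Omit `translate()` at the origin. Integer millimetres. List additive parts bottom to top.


cube([200, 260, 60]);
translate([60, 80, 60]) cube([80, 160, 160]);


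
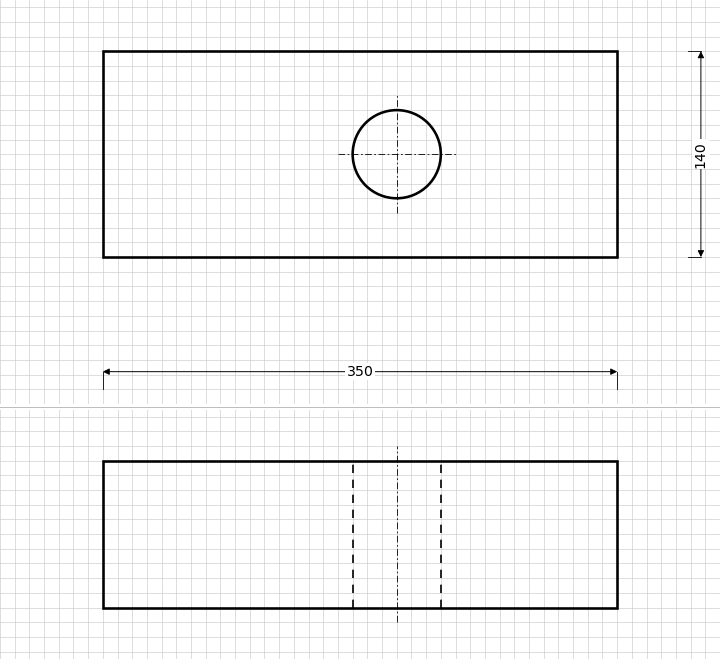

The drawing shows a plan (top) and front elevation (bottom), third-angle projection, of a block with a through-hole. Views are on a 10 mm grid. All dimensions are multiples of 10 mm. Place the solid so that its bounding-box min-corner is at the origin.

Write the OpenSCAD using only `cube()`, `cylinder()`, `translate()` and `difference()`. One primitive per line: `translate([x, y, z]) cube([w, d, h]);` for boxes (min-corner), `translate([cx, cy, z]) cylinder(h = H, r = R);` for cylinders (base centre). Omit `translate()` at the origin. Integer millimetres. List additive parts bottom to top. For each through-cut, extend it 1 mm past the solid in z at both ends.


difference() {
  cube([350, 140, 100]);
  translate([200, 70, -1]) cylinder(h = 102, r = 30);
}


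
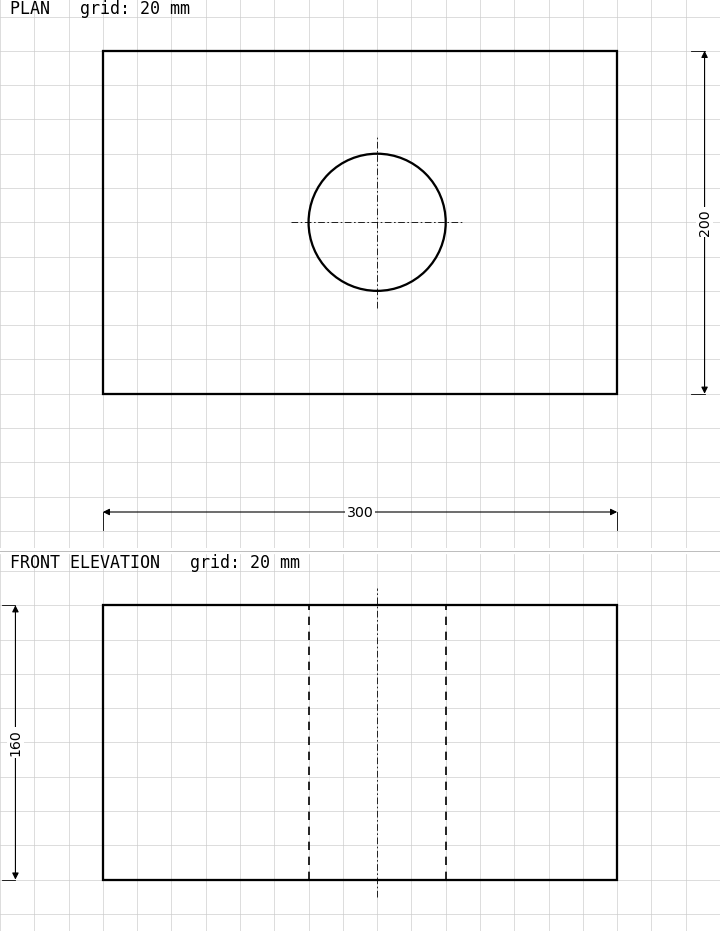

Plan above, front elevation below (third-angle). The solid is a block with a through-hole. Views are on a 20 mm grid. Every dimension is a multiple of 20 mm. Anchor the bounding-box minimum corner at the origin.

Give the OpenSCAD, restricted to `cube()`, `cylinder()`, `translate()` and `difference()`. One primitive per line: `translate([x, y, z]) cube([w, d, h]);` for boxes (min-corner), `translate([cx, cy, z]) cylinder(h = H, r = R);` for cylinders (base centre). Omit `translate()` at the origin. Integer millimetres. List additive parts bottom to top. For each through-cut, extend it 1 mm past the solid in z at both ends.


difference() {
  cube([300, 200, 160]);
  translate([160, 100, -1]) cylinder(h = 162, r = 40);
}
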